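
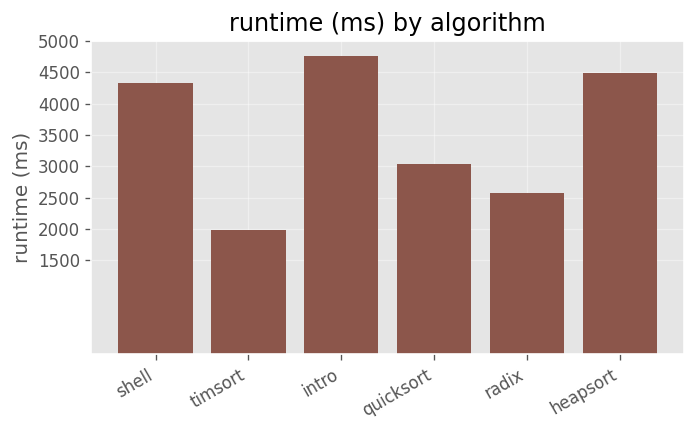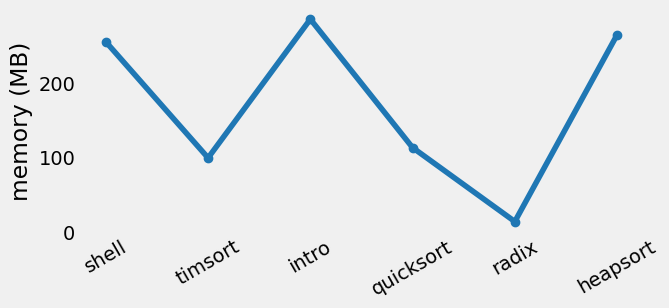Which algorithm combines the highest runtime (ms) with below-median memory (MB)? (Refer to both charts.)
Chart 2 median memory (MB) ≈ 200; below-median algorithms: timsort, quicksort, radix. Among those, quicksort has the highest runtime (ms) (≈ 3000).

quicksort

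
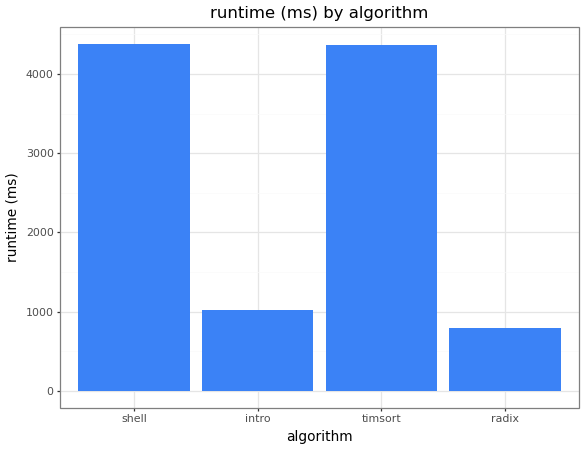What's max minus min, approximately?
Max shell ≈ 4500, min radix ≈ 1000; range ≈ 3500.

≈ 3500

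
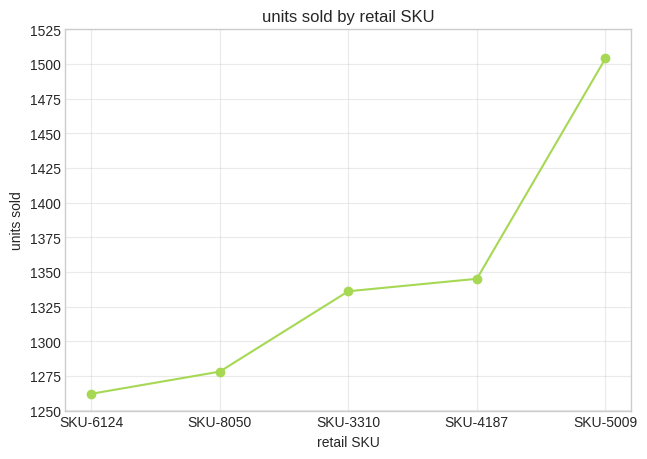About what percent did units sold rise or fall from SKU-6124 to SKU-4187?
SKU-6124 ≈ 1250, SKU-4187 ≈ 1350; (1350 − 1250) / 1250 ≈ +8%.

≈ +8%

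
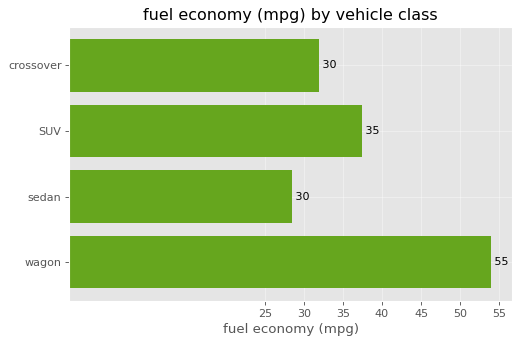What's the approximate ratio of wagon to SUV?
≈ 1.57×

wagon ≈ 55, SUV ≈ 35; 55/35 ≈ 1.57.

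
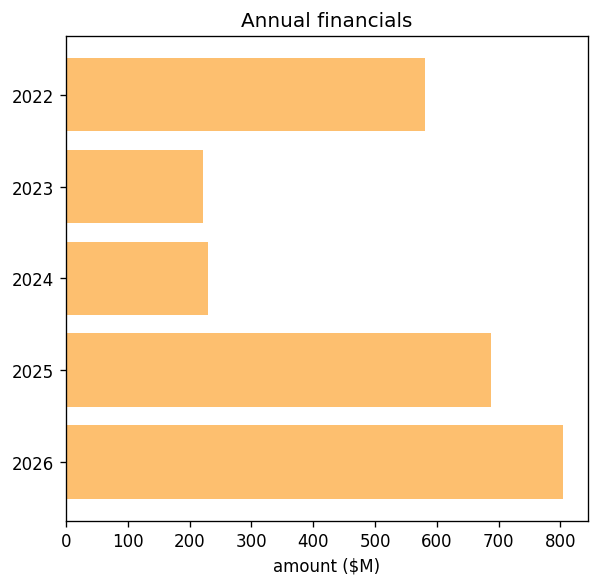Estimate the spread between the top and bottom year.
Max 2026 ≈ 800, min 2023 ≈ 200; range ≈ 600.

≈ 600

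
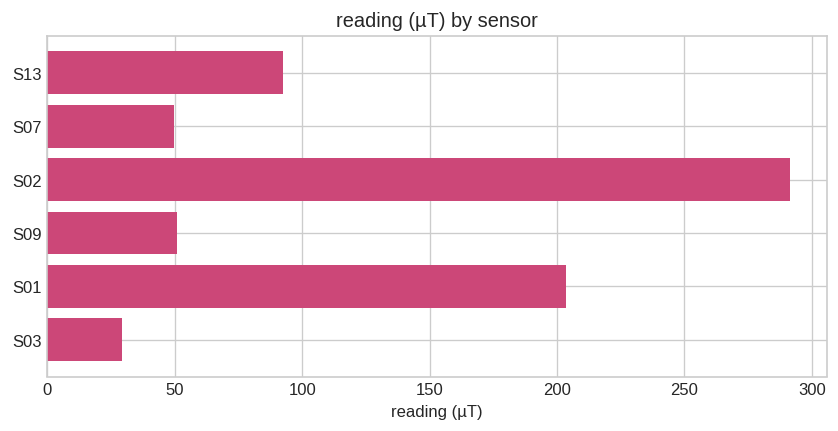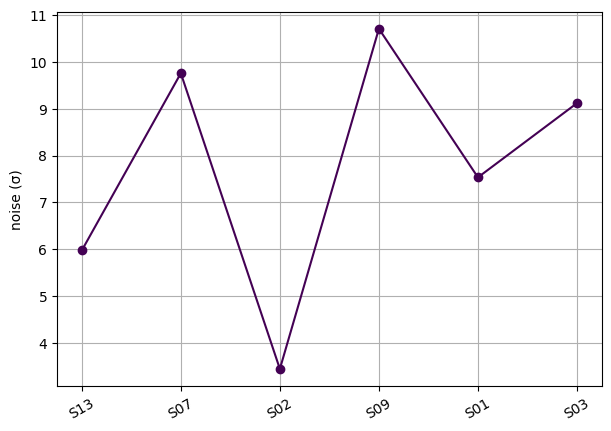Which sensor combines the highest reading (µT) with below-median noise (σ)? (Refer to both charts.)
Chart 2 median noise (σ) ≈ 8; below-median sensors: S13, S02, S01. Among those, S02 has the highest reading (µT) (≈ 300).

S02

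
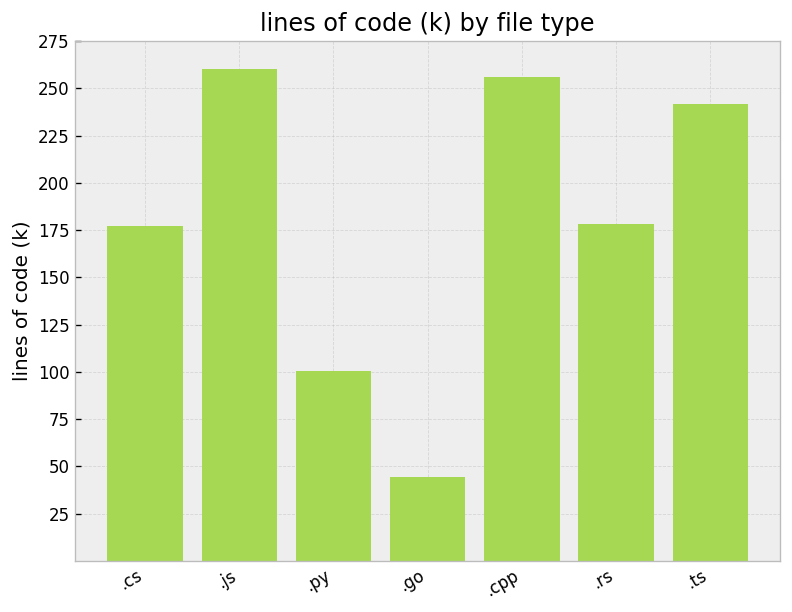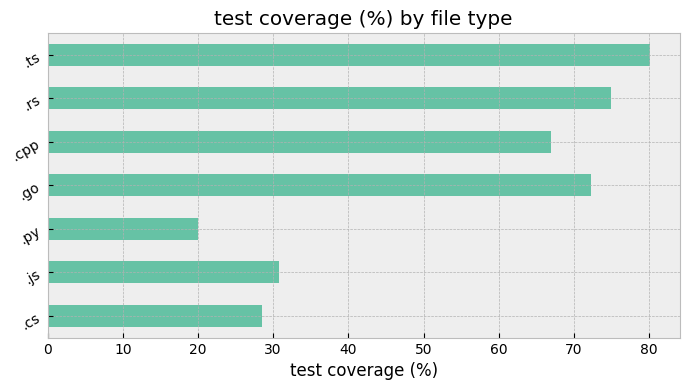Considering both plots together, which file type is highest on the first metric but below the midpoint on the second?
.js

Chart 2 median test coverage (%) ≈ 70; below-median file types: .cs, .js, .py. Among those, .js has the highest lines of code (k) (≈ 250).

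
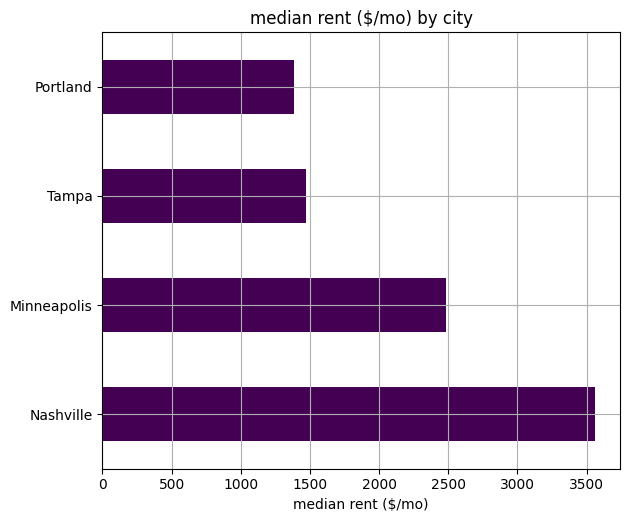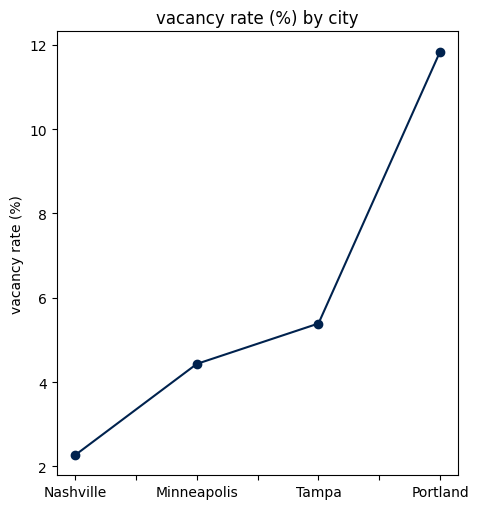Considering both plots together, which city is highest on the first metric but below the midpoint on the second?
Nashville

Chart 2 median vacancy rate (%) ≈ 4; below-median cities: Nashville, Minneapolis. Among those, Nashville has the highest median rent ($/mo) (≈ 3500).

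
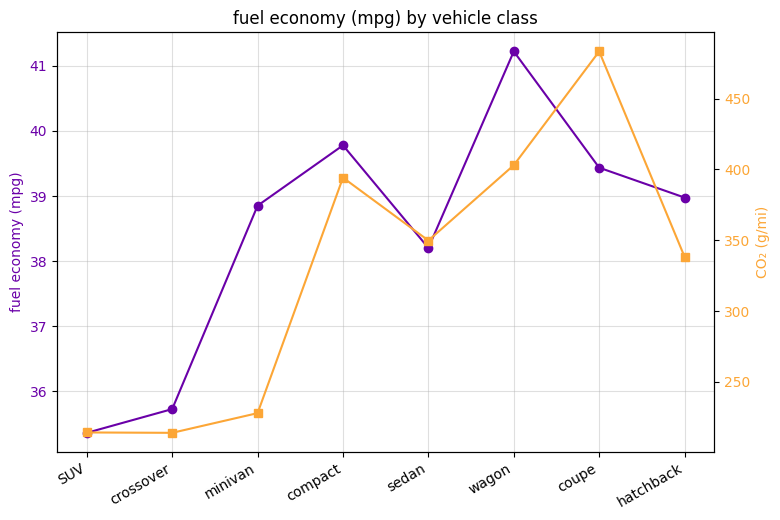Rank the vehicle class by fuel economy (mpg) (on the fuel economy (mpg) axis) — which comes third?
Top 4 (on the fuel economy (mpg) axis): wagon ≈ 41.0, compact ≈ 40.0, coupe ≈ 39.5, hatchback ≈ 39.0.

coupe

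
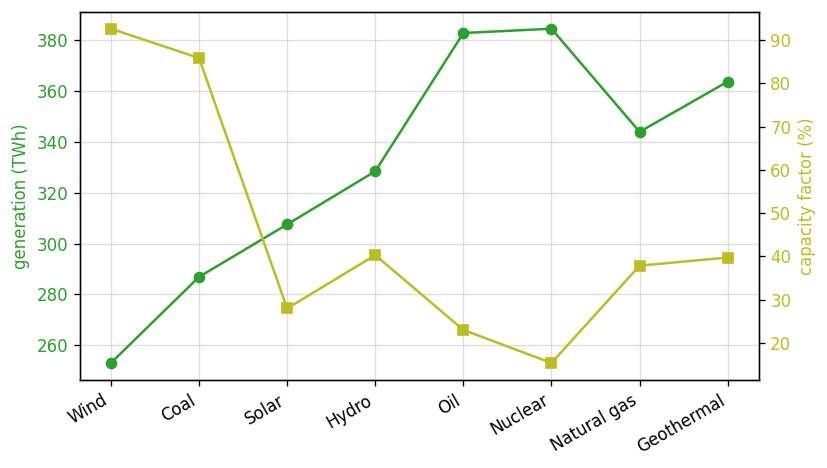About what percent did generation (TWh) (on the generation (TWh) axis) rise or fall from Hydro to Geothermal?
≈ +12.5%

Hydro ≈ 320, Geothermal ≈ 360; (360 − 320) / 320 ≈ +12.5%.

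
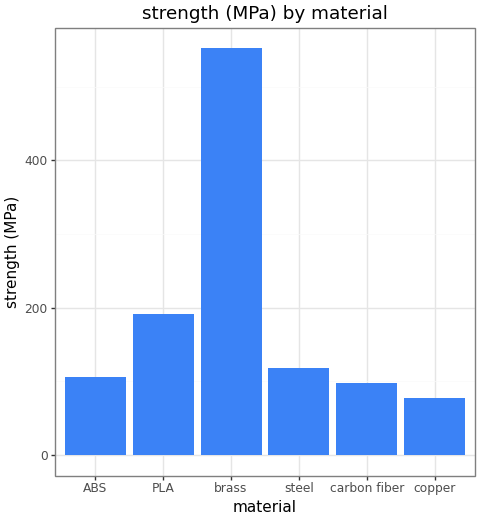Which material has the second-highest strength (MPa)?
Top 3: brass ≈ 550, PLA ≈ 200, steel ≈ 100.

PLA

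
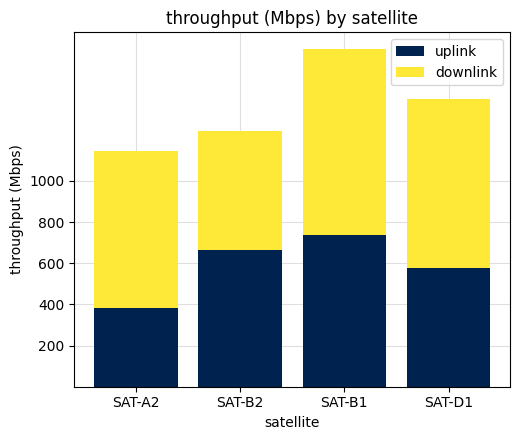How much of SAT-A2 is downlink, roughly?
≈ 800

downlink top ≈ 1200, bottom ≈ 400; segment ≈ 800.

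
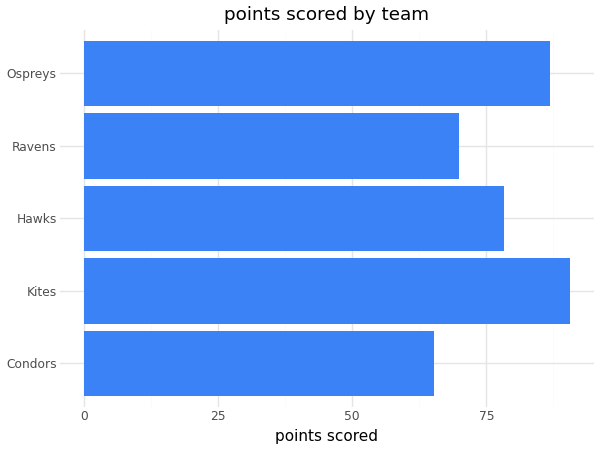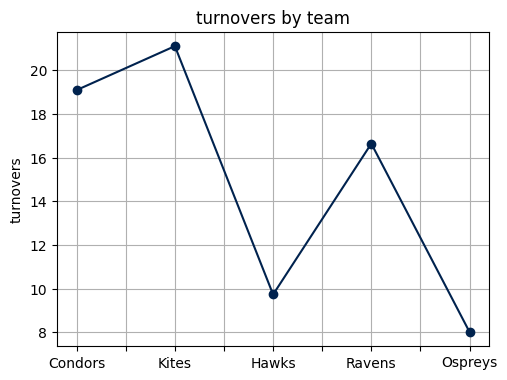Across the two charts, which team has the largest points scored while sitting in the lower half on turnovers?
Chart 2 median turnovers ≈ 16; below-median teams: Hawks, Ospreys. Among those, Ospreys has the highest points scored (≈ 90).

Ospreys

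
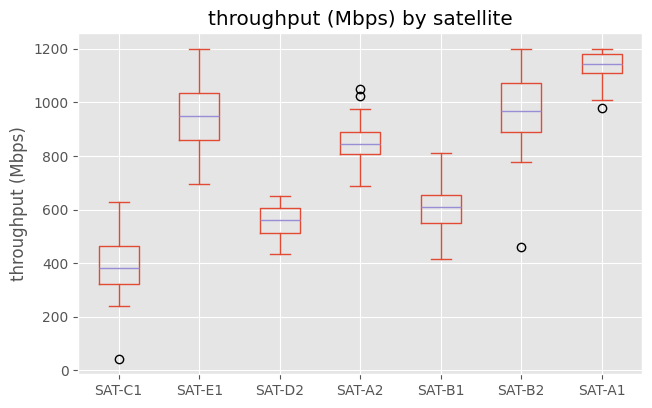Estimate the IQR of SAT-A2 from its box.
≈ 100

Q3 ≈ 900, Q1 ≈ 800; IQR ≈ 100.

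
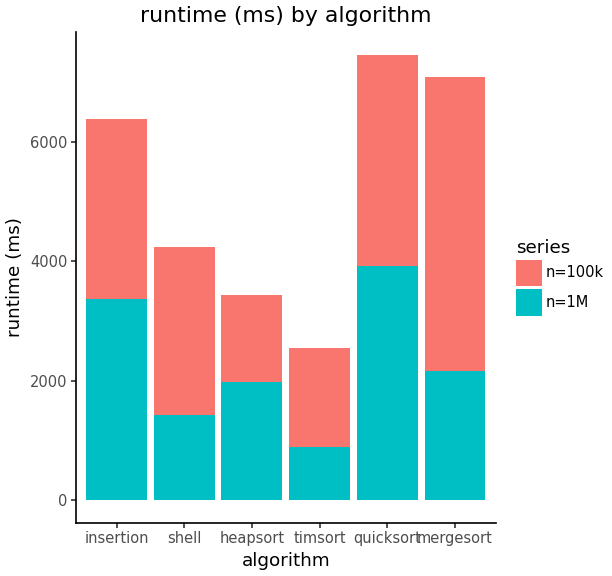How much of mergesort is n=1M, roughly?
n=1M top ≈ 2000, bottom ≈ 0; segment ≈ 2000.

≈ 2000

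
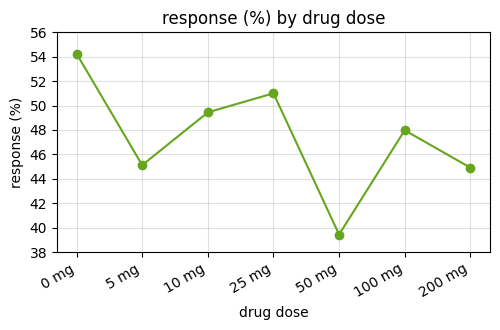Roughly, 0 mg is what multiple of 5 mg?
≈ 1.17×

0 mg ≈ 54, 5 mg ≈ 46; 54/46 ≈ 1.17.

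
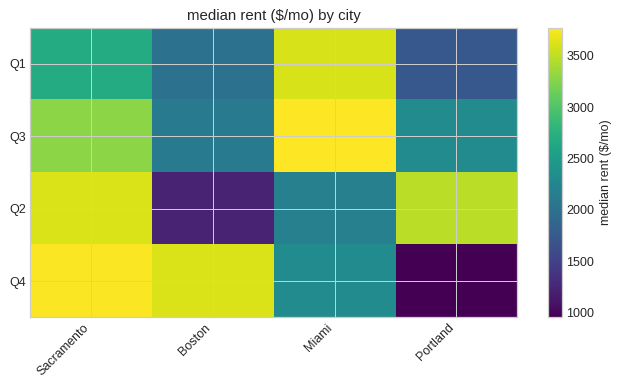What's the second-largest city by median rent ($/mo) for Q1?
Top 3 for Q1: Miami ≈ 3500, Sacramento ≈ 2500, Boston ≈ 2000.

Sacramento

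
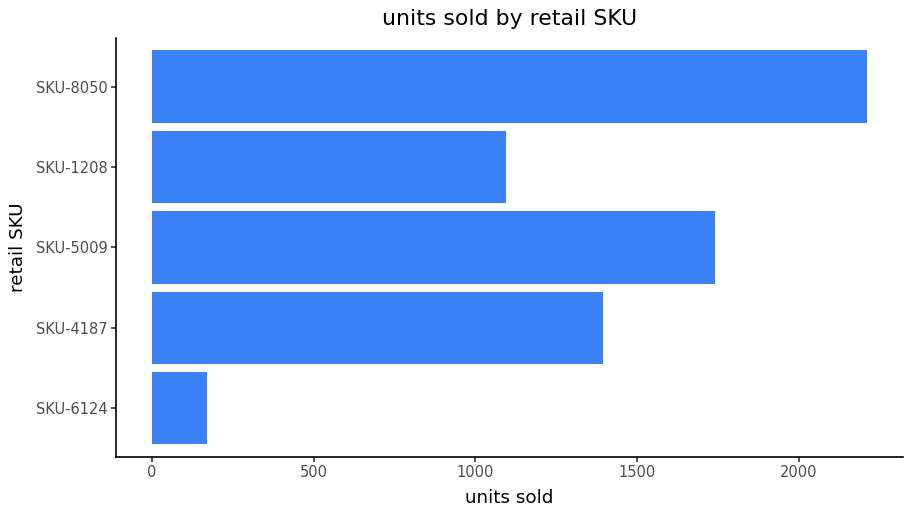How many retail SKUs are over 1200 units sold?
3

Above 1200: SKU-4187, SKU-5009, SKU-8050.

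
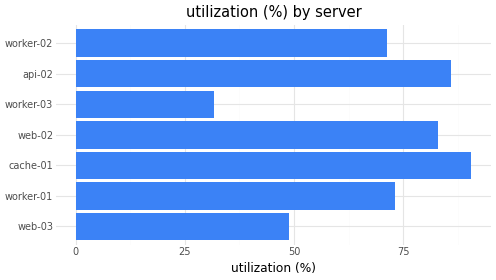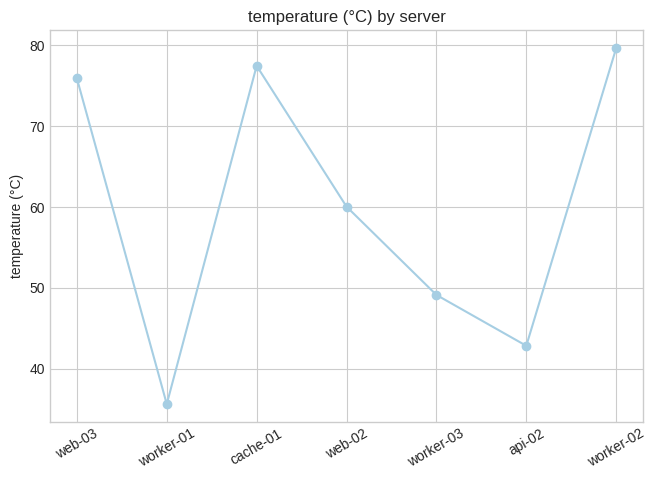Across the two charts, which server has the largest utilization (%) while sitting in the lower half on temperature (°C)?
api-02

Chart 2 median temperature (°C) ≈ 60; below-median servers: worker-01, worker-03, api-02. Among those, api-02 has the highest utilization (%) (≈ 90).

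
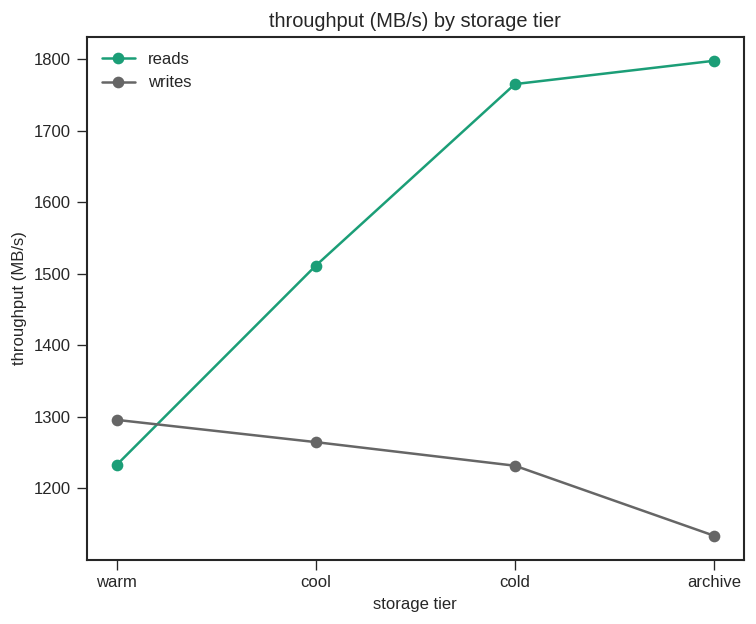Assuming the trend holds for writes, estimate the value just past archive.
≈ 1000

Last three: 1300, 1200, 1100 → slope ≈ -100/step → next ≈ 1000.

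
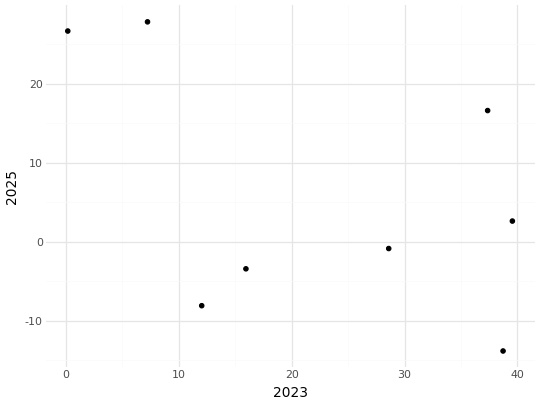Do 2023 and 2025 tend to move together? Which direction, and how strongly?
Points are negatively correlated; moderate (|r| ≈ 0.5).

negative, moderate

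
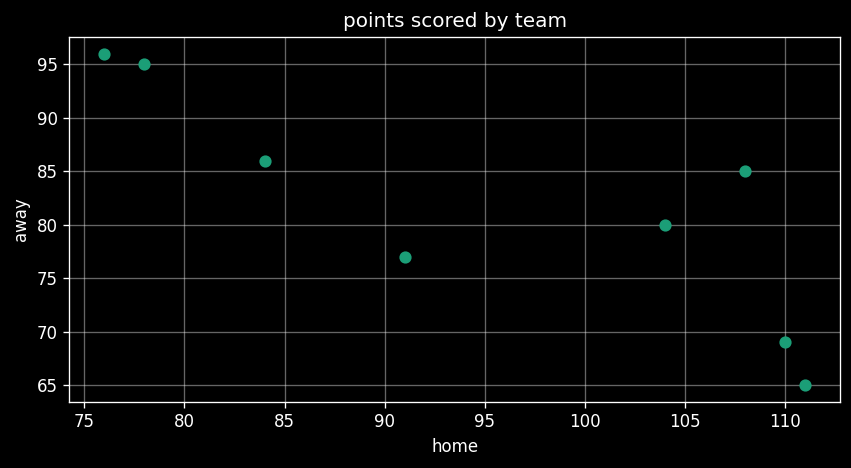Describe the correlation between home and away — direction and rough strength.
negative, strong

Points are negatively correlated; strong (|r| ≈ 0.8).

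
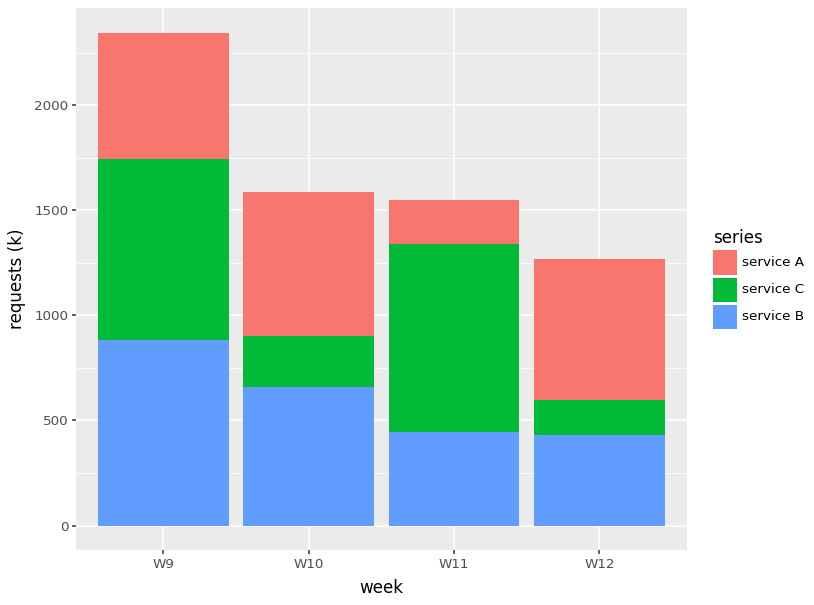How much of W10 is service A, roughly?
≈ 600

service A top ≈ 1600, bottom ≈ 1000; segment ≈ 600.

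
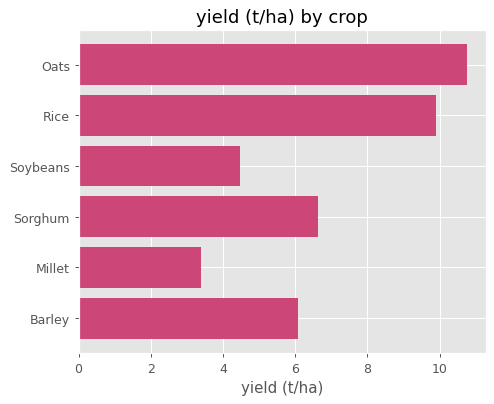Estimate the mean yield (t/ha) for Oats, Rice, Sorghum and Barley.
≈ 8

(11 + 10 + 7 + 6) / 4 ≈ 8.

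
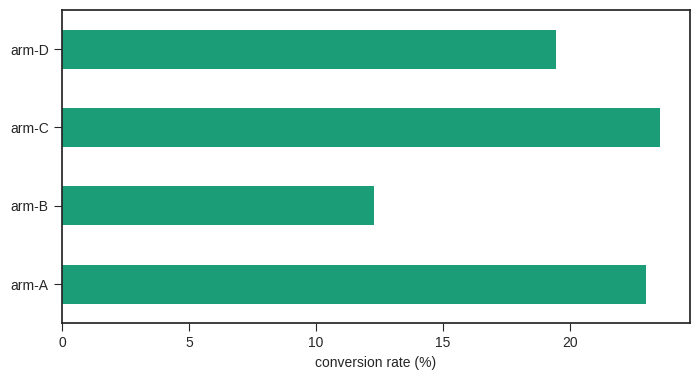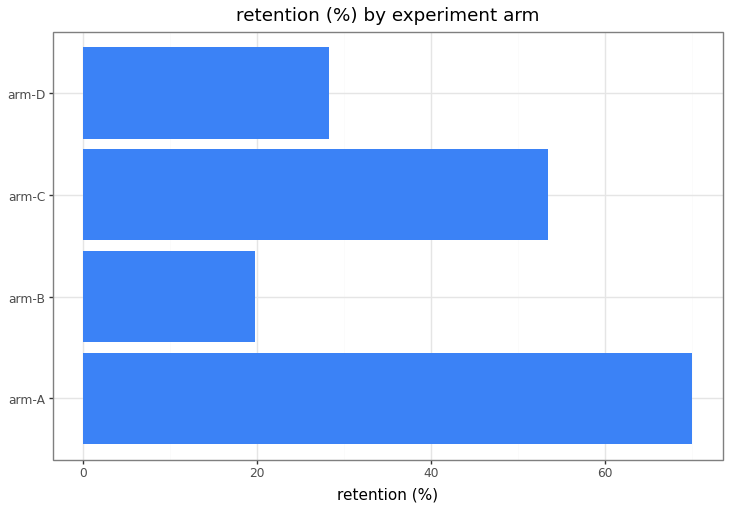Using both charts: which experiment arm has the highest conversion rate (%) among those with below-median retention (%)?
arm-D

Chart 2 median retention (%) ≈ 40; below-median experiment arms: arm-B, arm-D. Among those, arm-D has the highest conversion rate (%) (≈ 20).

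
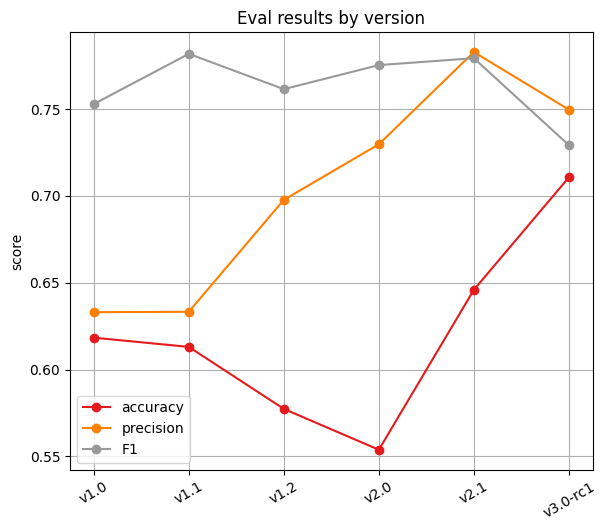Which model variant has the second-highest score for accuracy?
v2.1

Top 3 for accuracy: v3.0-rc1 ≈ 0.72, v2.1 ≈ 0.64, v1.0 ≈ 0.62.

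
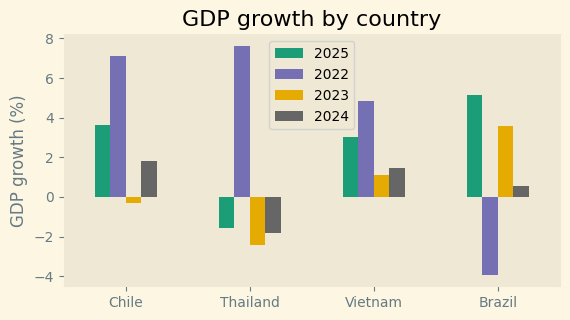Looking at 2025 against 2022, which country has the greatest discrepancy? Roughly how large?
Thailand, ≈ 10 %

Thailand: 2025 ≈ -2, 2022 ≈ 8 → gap ≈ 10. Next-largest (Brazil) is only ≈ 9.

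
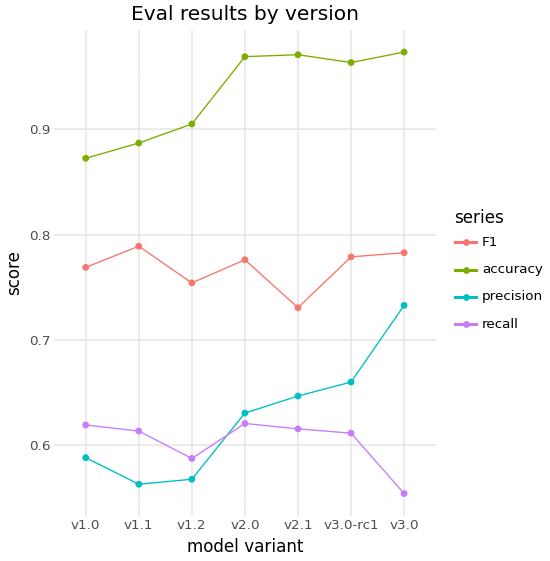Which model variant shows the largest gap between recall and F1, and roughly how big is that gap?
v3.0: recall ≈ 0.55, F1 ≈ 0.80 → gap ≈ 0.25. Next-largest (v1.1) is only ≈ 0.20.

v3.0, ≈ 0.25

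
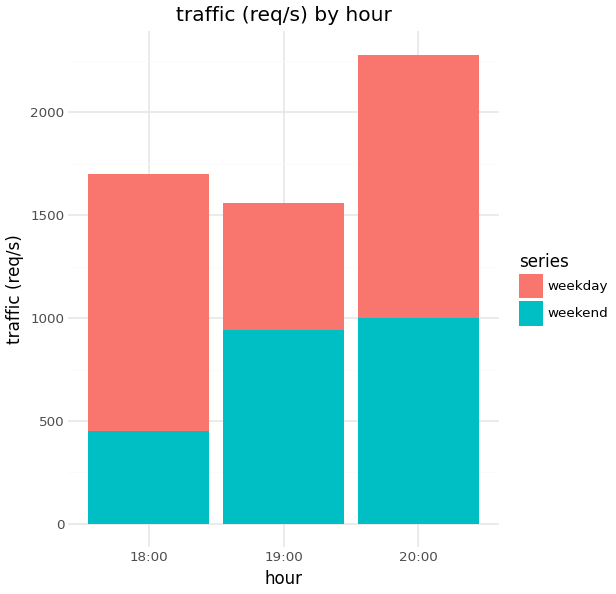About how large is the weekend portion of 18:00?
weekend top ≈ 400, bottom ≈ 0; segment ≈ 400.

≈ 400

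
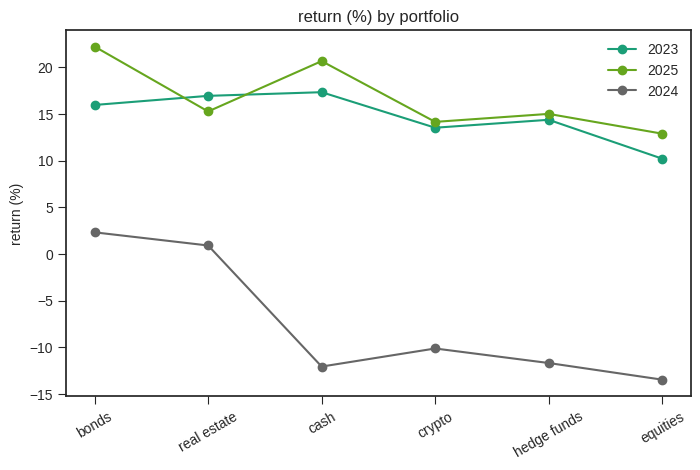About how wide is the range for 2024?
≈ 15

Max bonds ≈ 0, min equities ≈ -15; range ≈ 15.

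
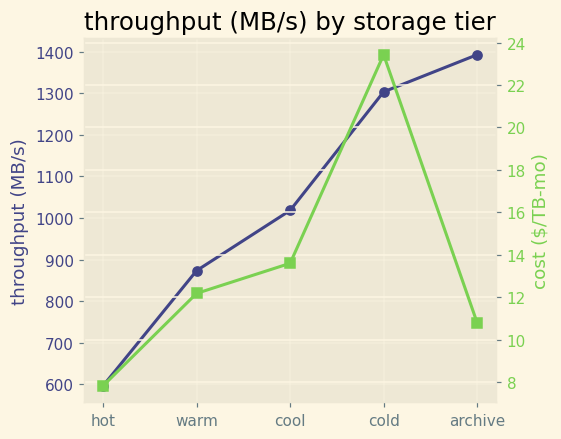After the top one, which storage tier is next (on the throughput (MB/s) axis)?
cold

Top 3 (on the throughput (MB/s) axis): archive ≈ 1400, cold ≈ 1300, cool ≈ 1000.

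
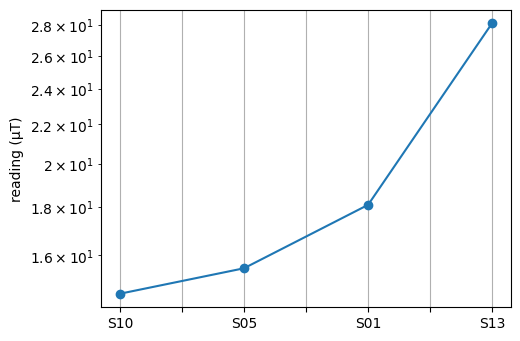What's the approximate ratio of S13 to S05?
≈ 1.75×

S13 ≈ 28, S05 ≈ 16; 28/16 ≈ 1.75.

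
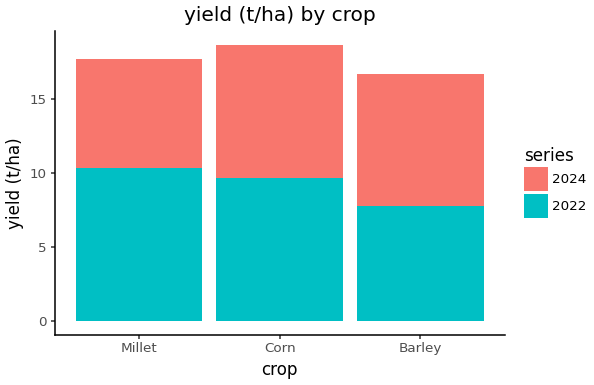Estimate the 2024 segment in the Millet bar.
2024 top ≈ 18, bottom ≈ 10; segment ≈ 8.

≈ 8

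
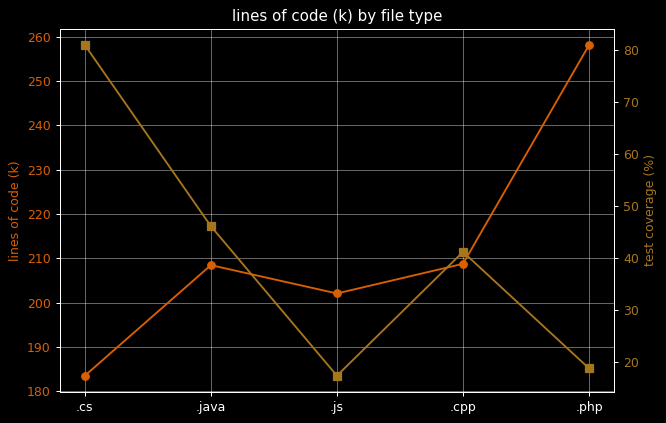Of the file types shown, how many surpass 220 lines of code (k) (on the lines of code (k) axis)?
Above 220: .php.

1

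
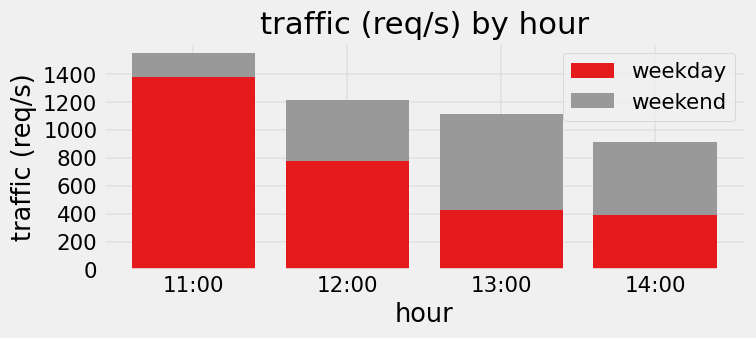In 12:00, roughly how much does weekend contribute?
weekend top ≈ 1200, bottom ≈ 800; segment ≈ 400.

≈ 400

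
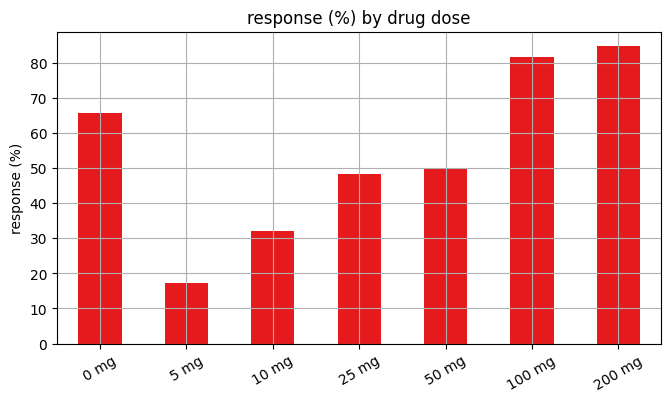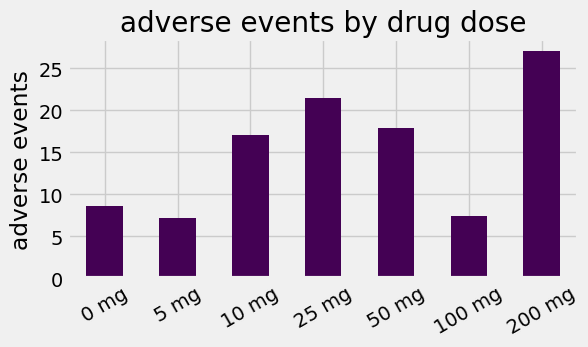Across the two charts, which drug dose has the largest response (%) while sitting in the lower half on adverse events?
100 mg

Chart 2 median adverse events ≈ 15; below-median drug doses: 0 mg, 5 mg, 100 mg. Among those, 100 mg has the highest response (%) (≈ 80).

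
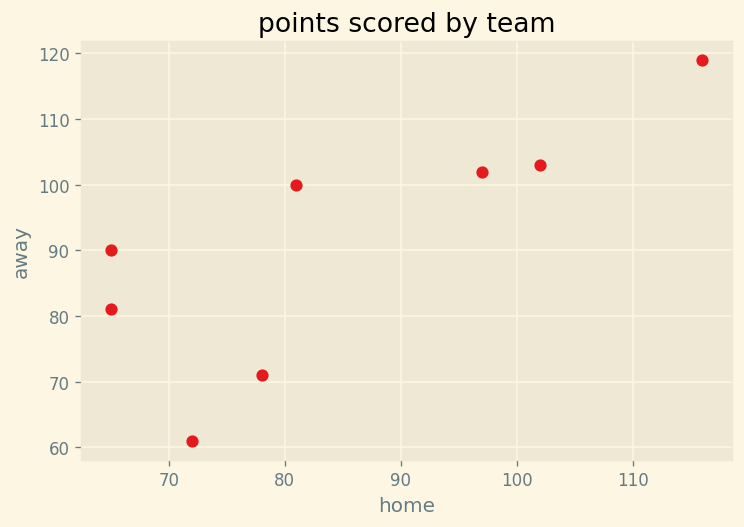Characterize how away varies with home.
Points are positively correlated; strong (|r| ≈ 0.8).

positive, strong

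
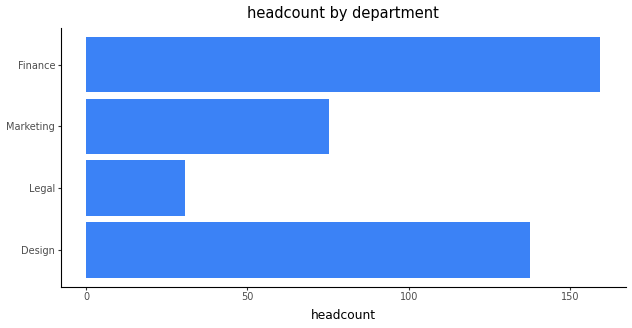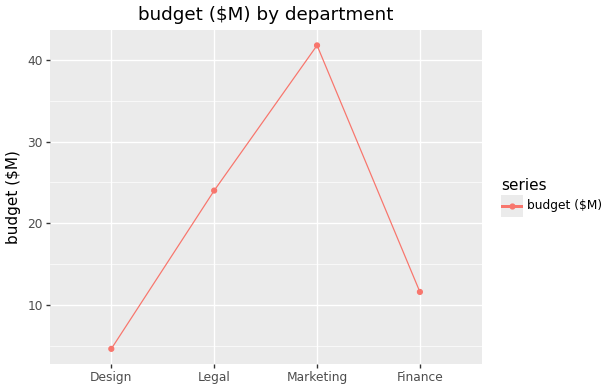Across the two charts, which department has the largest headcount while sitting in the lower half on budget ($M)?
Finance

Chart 2 median budget ($M) ≈ 20; below-median departments: Design, Finance. Among those, Finance has the highest headcount (≈ 160).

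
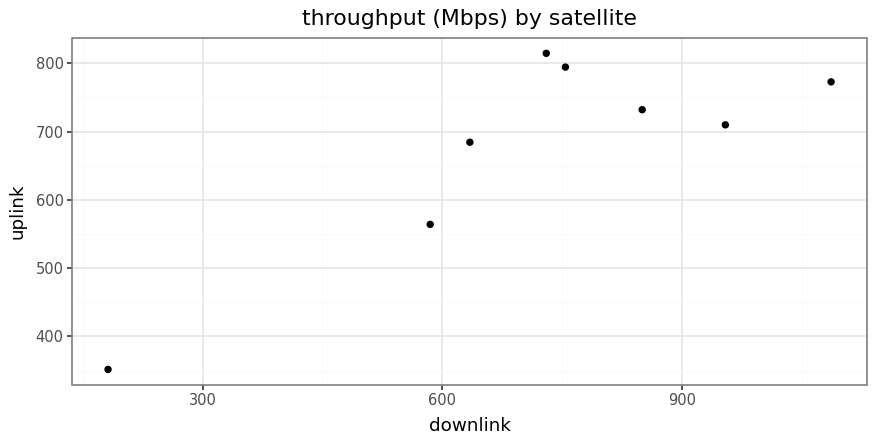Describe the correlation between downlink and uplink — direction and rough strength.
positive, strong

Points are positively correlated; strong (|r| ≈ 0.8).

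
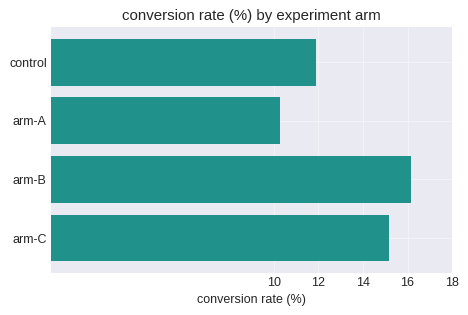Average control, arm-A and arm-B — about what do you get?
(12 + 10 + 16) / 3 ≈ 13.

≈ 13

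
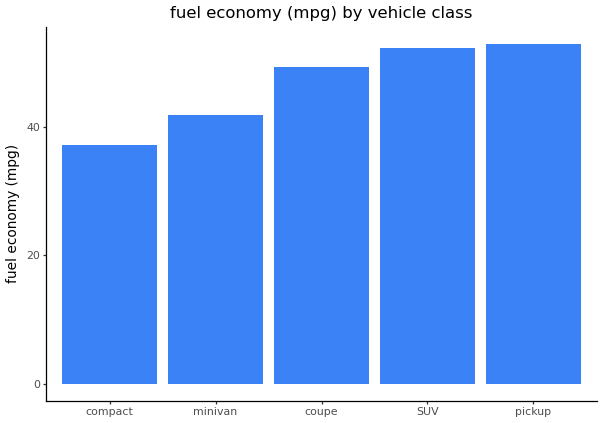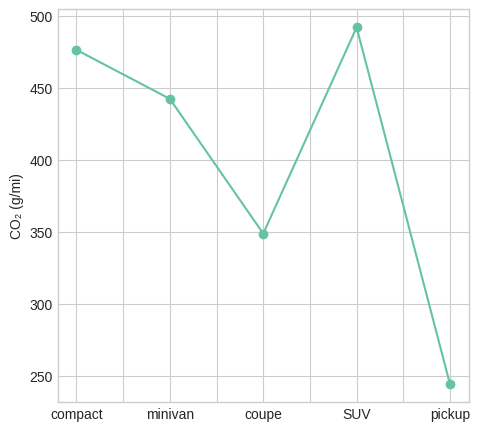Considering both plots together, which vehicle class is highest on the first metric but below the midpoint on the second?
Chart 2 median CO₂ (g/mi) ≈ 450; below-median vehicle classes: coupe, pickup. Among those, pickup has the highest fuel economy (mpg) (≈ 55).

pickup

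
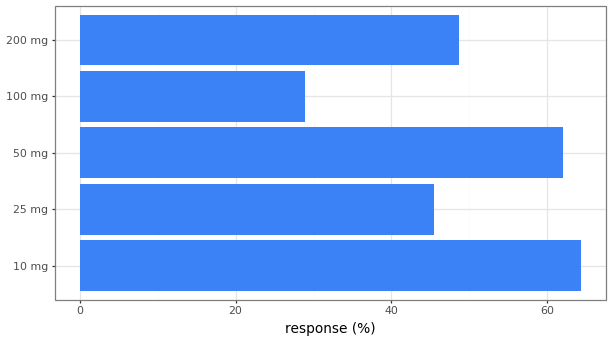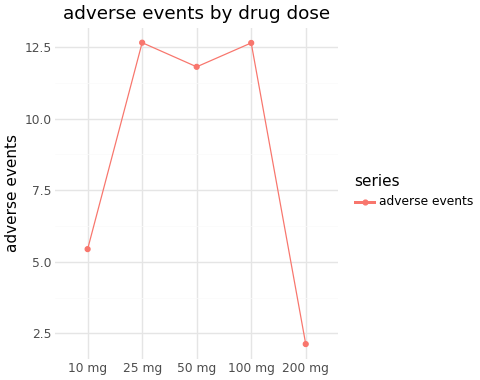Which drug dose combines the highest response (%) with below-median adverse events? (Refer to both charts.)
10 mg

Chart 2 median adverse events ≈ 12; below-median drug doses: 10 mg, 200 mg. Among those, 10 mg has the highest response (%) (≈ 60).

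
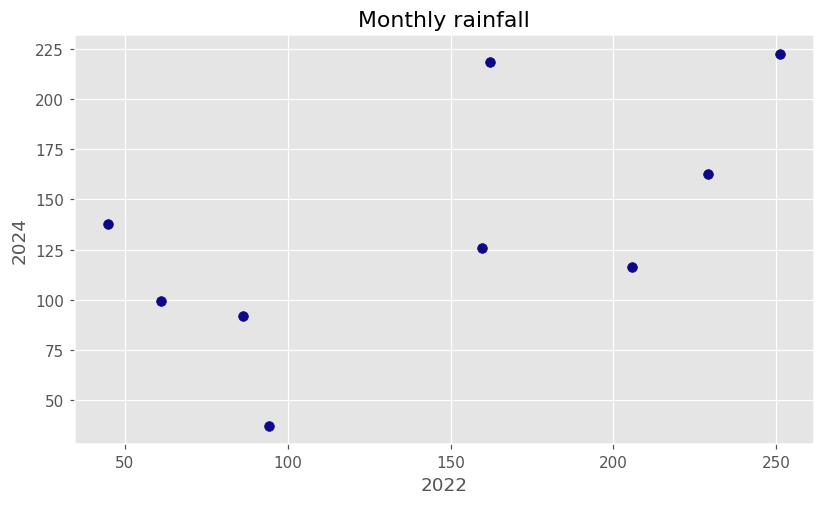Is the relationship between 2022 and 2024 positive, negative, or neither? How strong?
positive, moderate

Points are positively correlated; moderate (|r| ≈ 0.6).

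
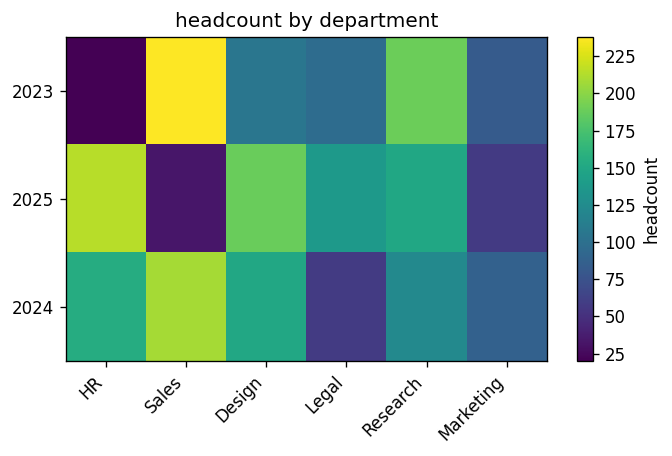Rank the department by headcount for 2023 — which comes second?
Top 3 for 2023: Sales ≈ 240, Research ≈ 180, Design ≈ 100.

Research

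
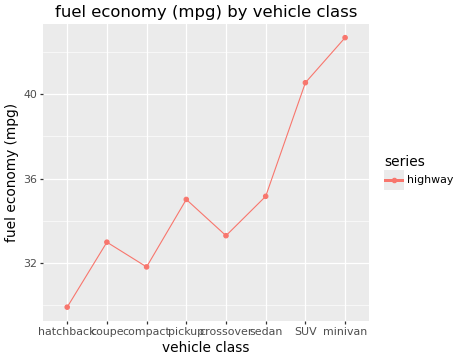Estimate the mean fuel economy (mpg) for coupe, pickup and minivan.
(32 + 36 + 42) / 3 ≈ 37.

≈ 37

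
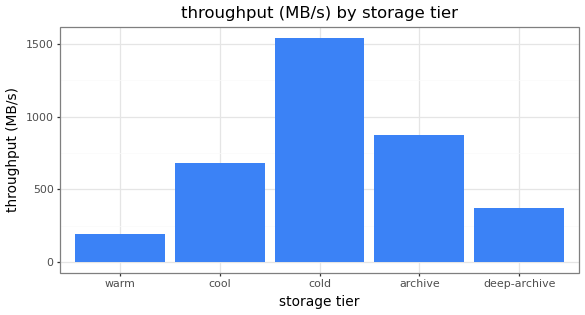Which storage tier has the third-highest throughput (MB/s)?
Top 4: cold ≈ 1600, archive ≈ 800, cool ≈ 600, deep-archive ≈ 400.

cool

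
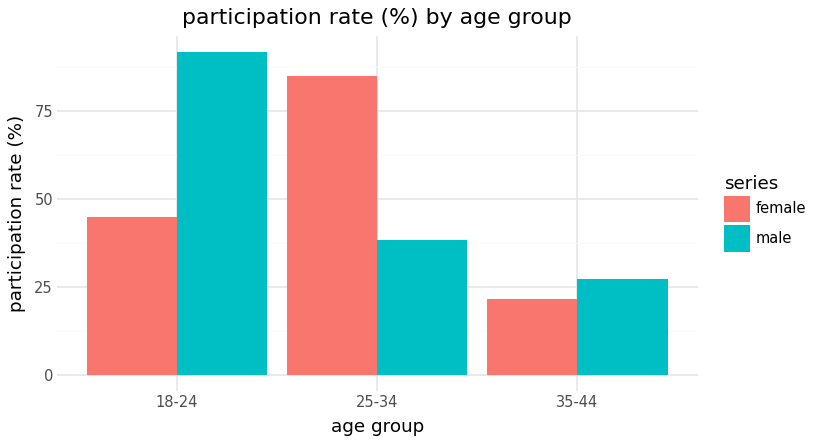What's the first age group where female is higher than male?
18-24: female ≈ 40 vs male ≈ 90 (not yet); 25-34: female ≈ 80 vs male ≈ 40 (first crossover).

25-34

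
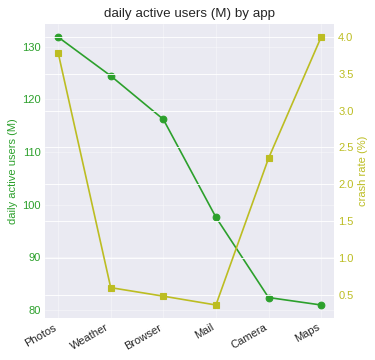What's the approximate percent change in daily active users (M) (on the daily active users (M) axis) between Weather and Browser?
≈ -8%

Weather ≈ 125, Browser ≈ 115; (115 − 125) / 125 ≈ -8%.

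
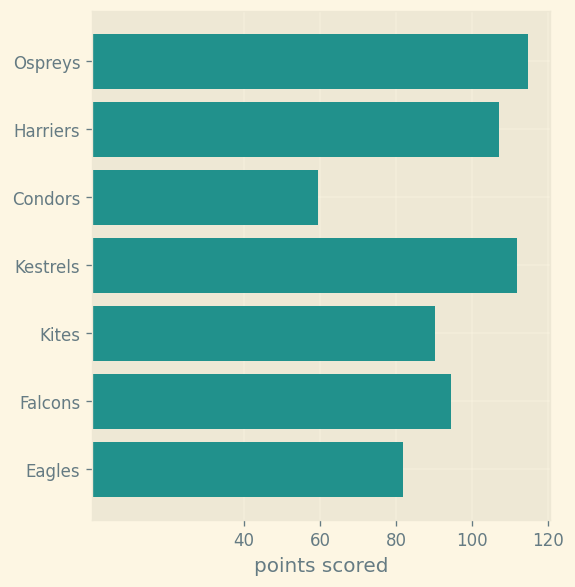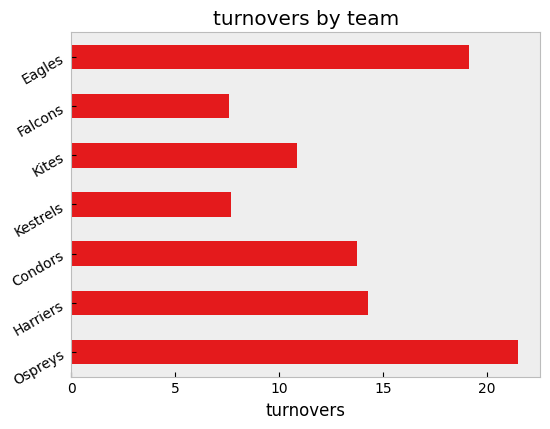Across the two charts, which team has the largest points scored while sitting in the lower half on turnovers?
Chart 2 median turnovers ≈ 14; below-median teams: Kestrels, Kites, Falcons. Among those, Kestrels has the highest points scored (≈ 120).

Kestrels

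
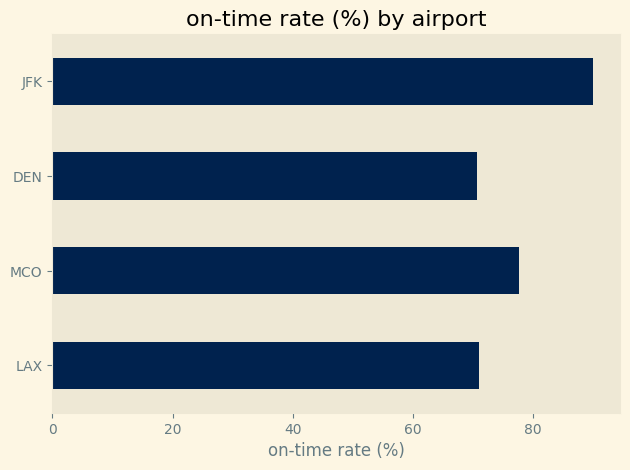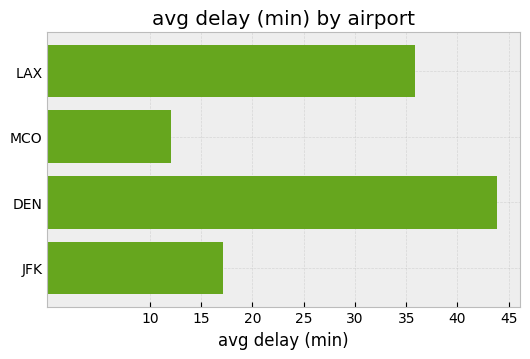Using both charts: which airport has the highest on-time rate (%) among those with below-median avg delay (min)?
JFK

Chart 2 median avg delay (min) ≈ 25; below-median airports: MCO, JFK. Among those, JFK has the highest on-time rate (%) (≈ 90).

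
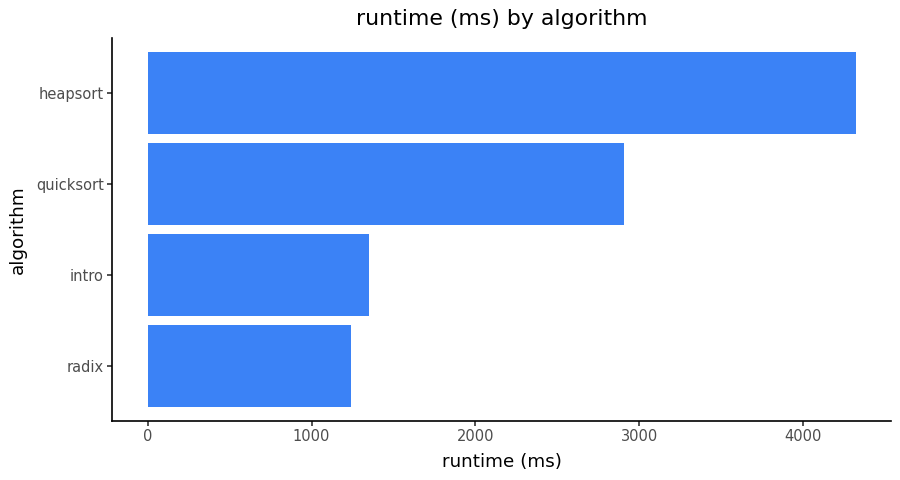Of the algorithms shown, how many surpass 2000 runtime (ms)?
2

Above 2000: quicksort, heapsort.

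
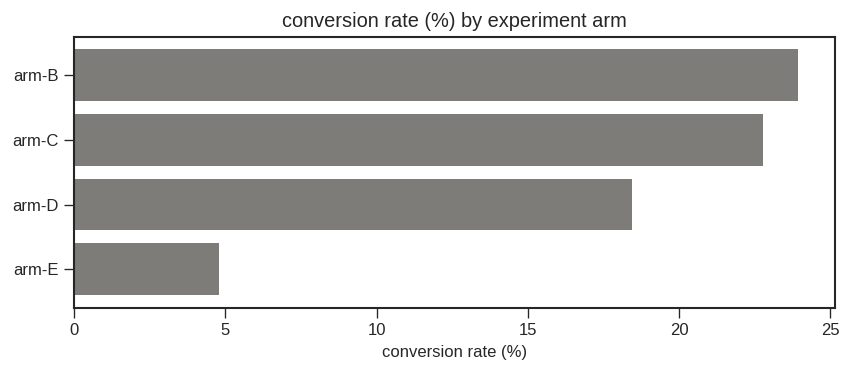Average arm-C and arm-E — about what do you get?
(22 + 4) / 2 ≈ 13.

≈ 13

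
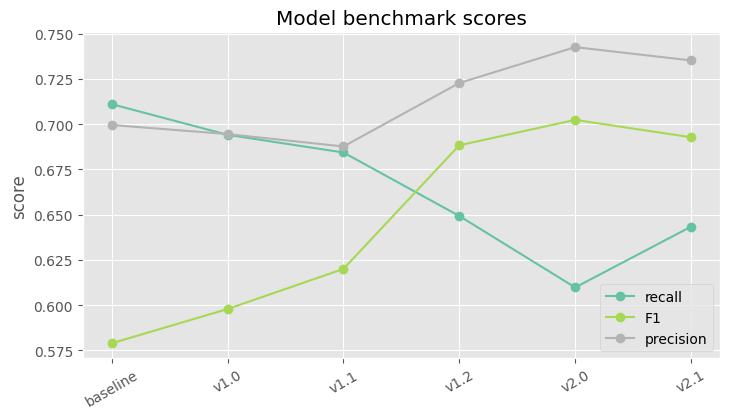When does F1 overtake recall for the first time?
v1.1: F1 ≈ 0.62 vs recall ≈ 0.68 (not yet); v1.2: F1 ≈ 0.68 vs recall ≈ 0.64 (first crossover).

v1.2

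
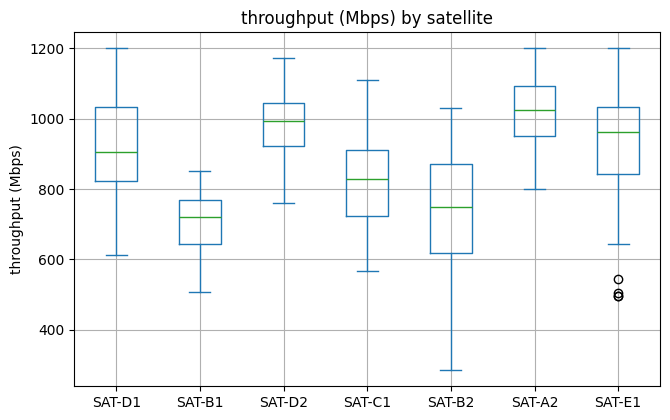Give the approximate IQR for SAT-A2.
≈ 150

Q3 ≈ 1100, Q1 ≈ 950; IQR ≈ 150.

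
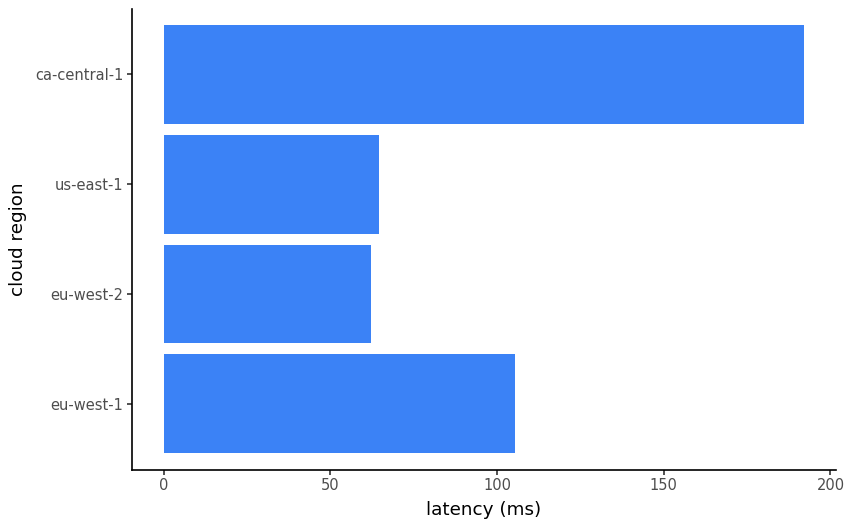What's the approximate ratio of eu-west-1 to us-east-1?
≈ 1.67×

eu-west-1 ≈ 100, us-east-1 ≈ 60; 100/60 ≈ 1.67.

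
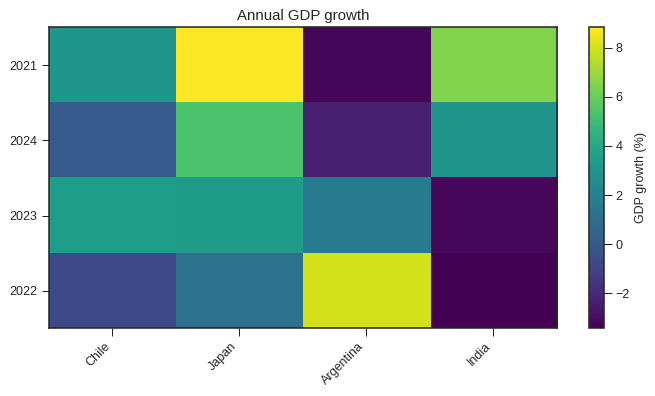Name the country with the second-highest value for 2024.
India

Top 3 for 2024: Japan ≈ 6, India ≈ 2, Chile ≈ 0.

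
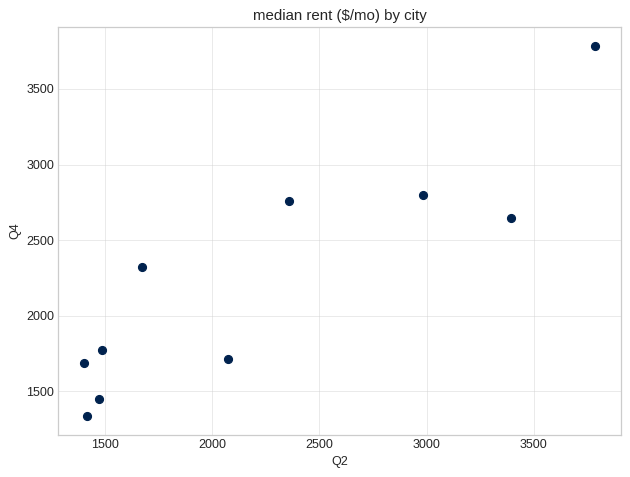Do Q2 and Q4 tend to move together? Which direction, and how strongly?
positive, strong

Points are positively correlated; strong (|r| ≈ 0.9).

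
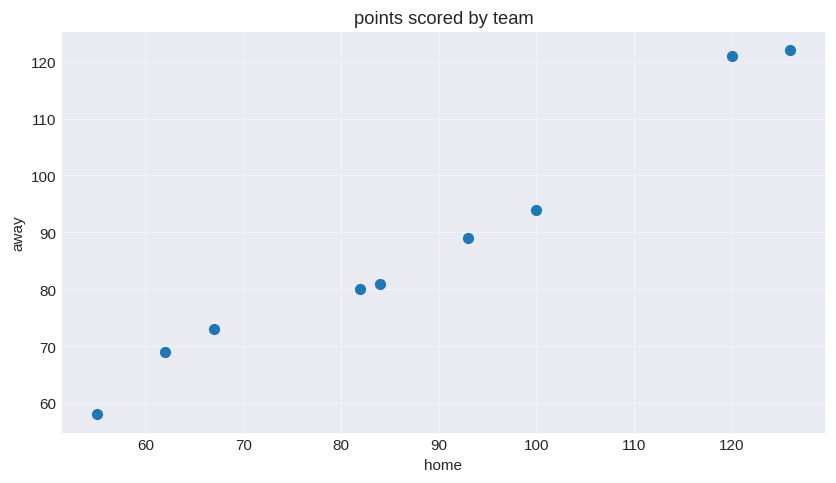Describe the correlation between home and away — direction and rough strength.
Points are positively correlated; strong (|r| ≈ 1.0).

positive, strong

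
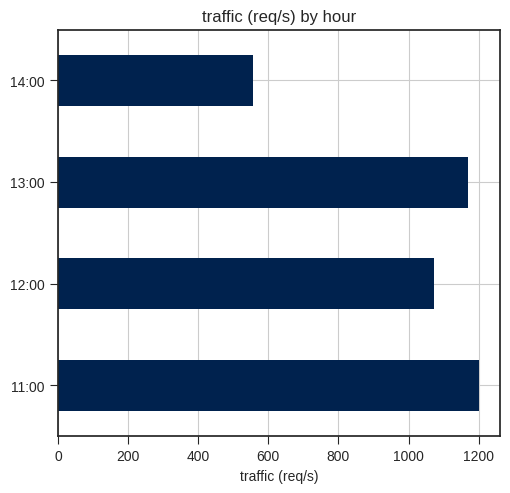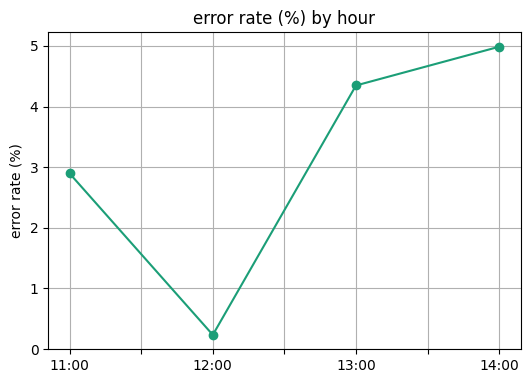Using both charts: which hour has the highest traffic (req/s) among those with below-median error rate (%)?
11:00

Chart 2 median error rate (%) ≈ 3.5; below-median hours: 11:00, 12:00. Among those, 11:00 has the highest traffic (req/s) (≈ 1200).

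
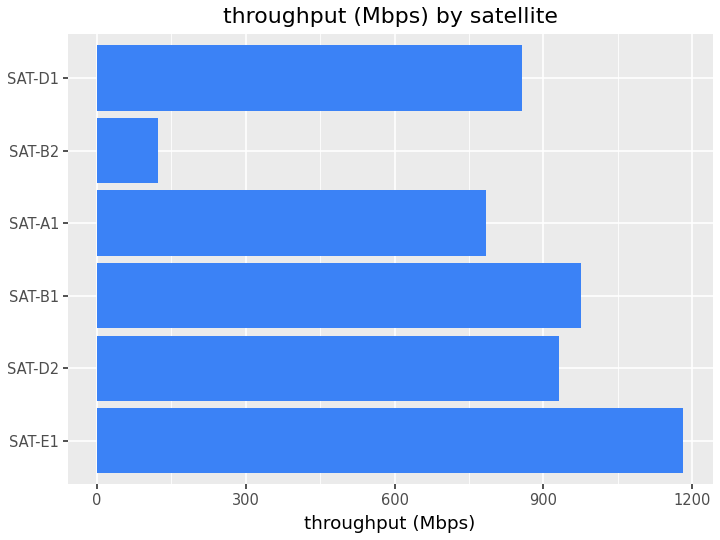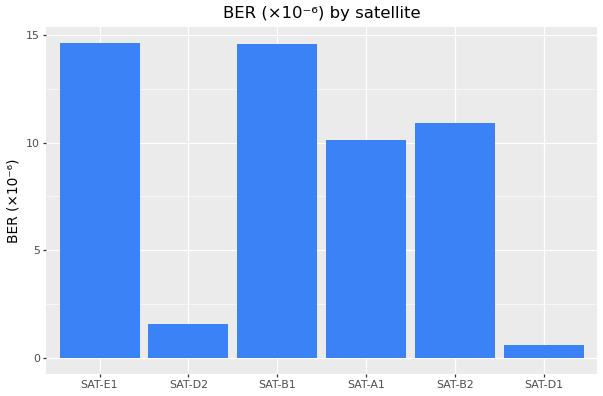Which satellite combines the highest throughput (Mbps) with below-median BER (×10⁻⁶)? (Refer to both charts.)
Chart 2 median BER (×10⁻⁶) ≈ 10; below-median satellites: SAT-D2, SAT-A1, SAT-D1. Among those, SAT-D2 has the highest throughput (Mbps) (≈ 1000).

SAT-D2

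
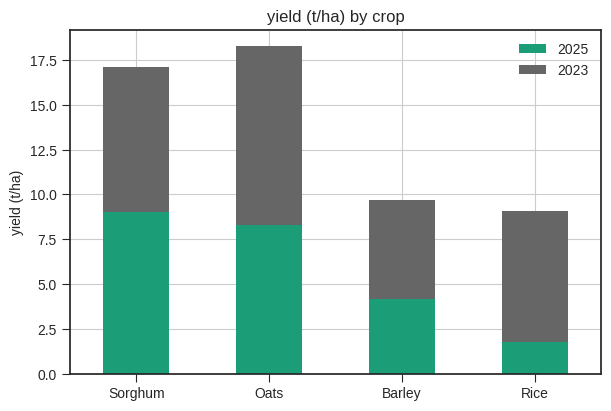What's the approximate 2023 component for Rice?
≈ 8

2023 top ≈ 10, bottom ≈ 2; segment ≈ 8.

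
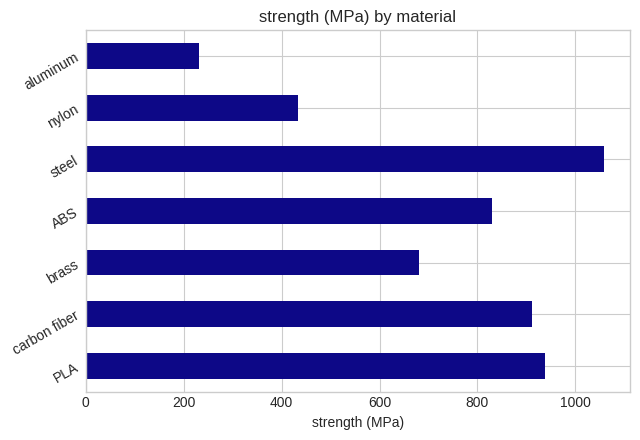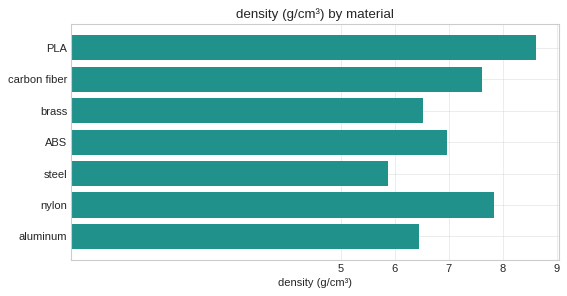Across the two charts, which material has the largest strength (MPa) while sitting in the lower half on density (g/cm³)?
steel

Chart 2 median density (g/cm³) ≈ 7; below-median materials: brass, steel, aluminum. Among those, steel has the highest strength (MPa) (≈ 1100).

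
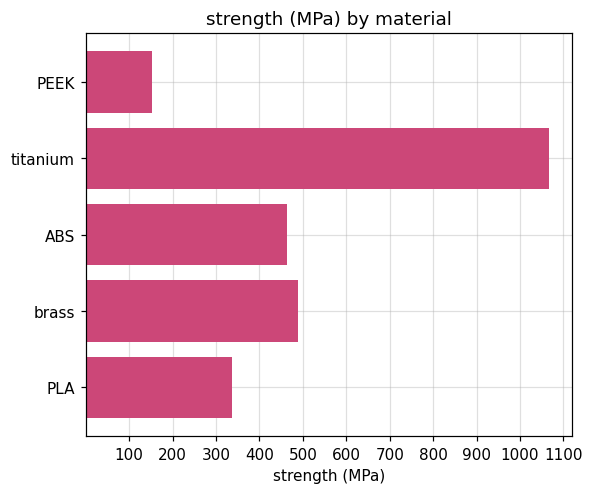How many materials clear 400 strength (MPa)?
3

Above 400: titanium, ABS, brass.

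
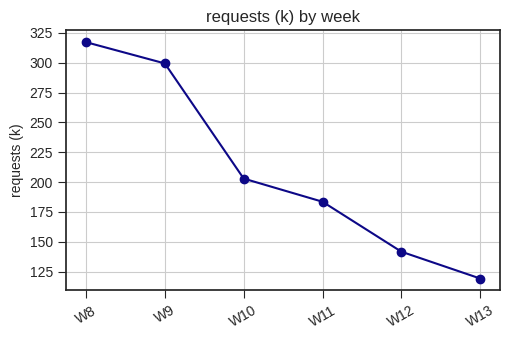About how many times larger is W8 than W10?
W8 ≈ 320, W10 ≈ 200; 320/200 ≈ 1.6.

≈ 1.6×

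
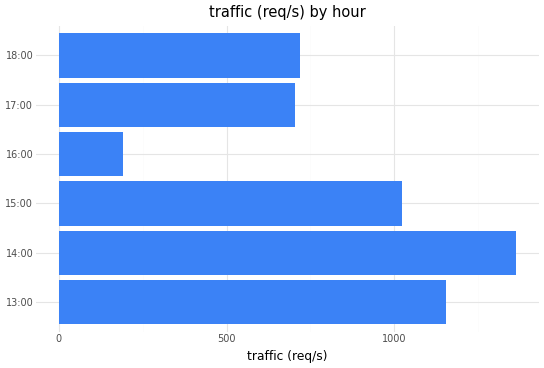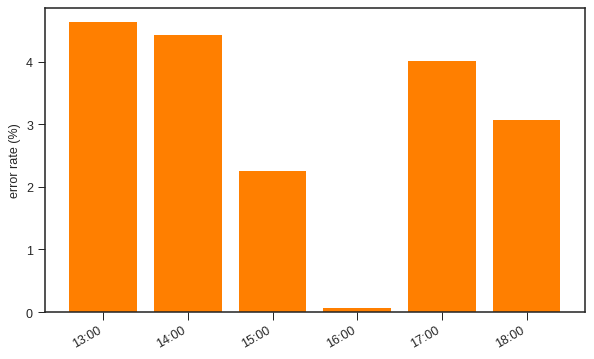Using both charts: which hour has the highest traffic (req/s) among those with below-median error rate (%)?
Chart 2 median error rate (%) ≈ 3.5; below-median hours: 15:00, 16:00, 18:00. Among those, 15:00 has the highest traffic (req/s) (≈ 1000).

15:00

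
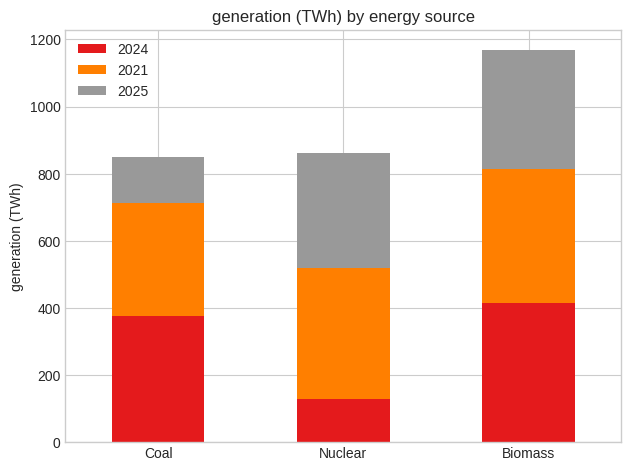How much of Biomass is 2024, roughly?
2024 top ≈ 400, bottom ≈ 0; segment ≈ 400.

≈ 400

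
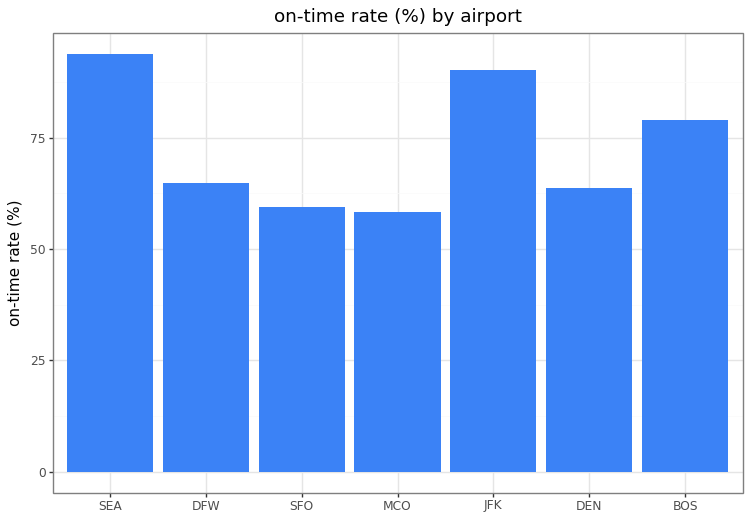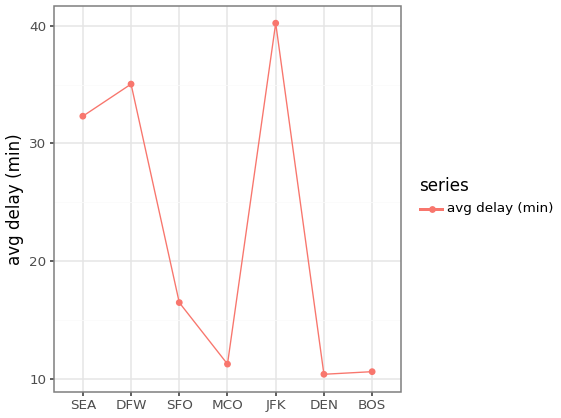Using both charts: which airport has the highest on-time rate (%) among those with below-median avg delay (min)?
BOS

Chart 2 median avg delay (min) ≈ 15; below-median airports: MCO, DEN, BOS. Among those, BOS has the highest on-time rate (%) (≈ 80).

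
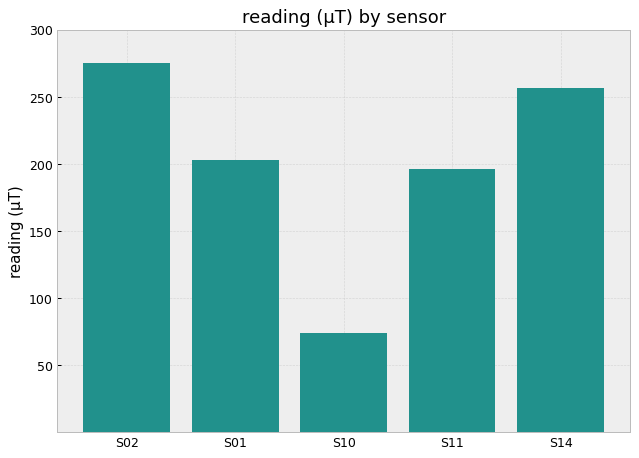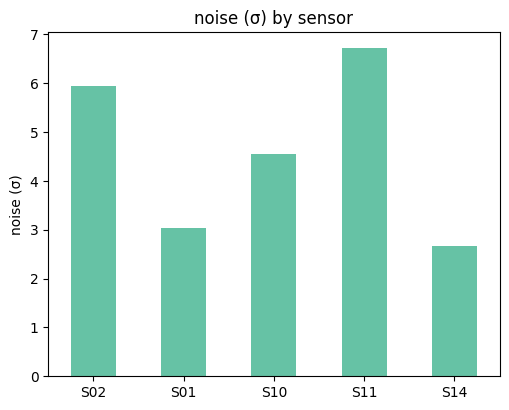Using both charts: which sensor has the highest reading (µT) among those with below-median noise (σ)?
S14

Chart 2 median noise (σ) ≈ 5; below-median sensors: S01, S14. Among those, S14 has the highest reading (µT) (≈ 250).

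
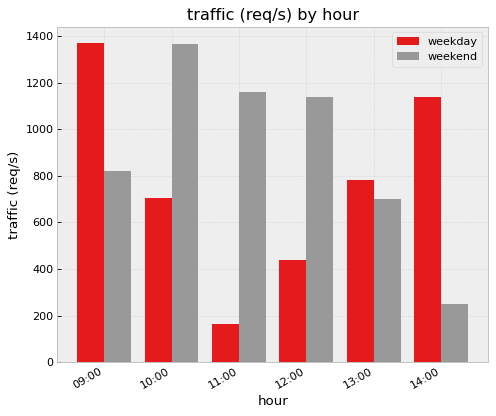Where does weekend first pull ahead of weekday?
09:00: weekend ≈ 800 vs weekday ≈ 1400 (not yet); 10:00: weekend ≈ 1400 vs weekday ≈ 800 (first crossover).

10:00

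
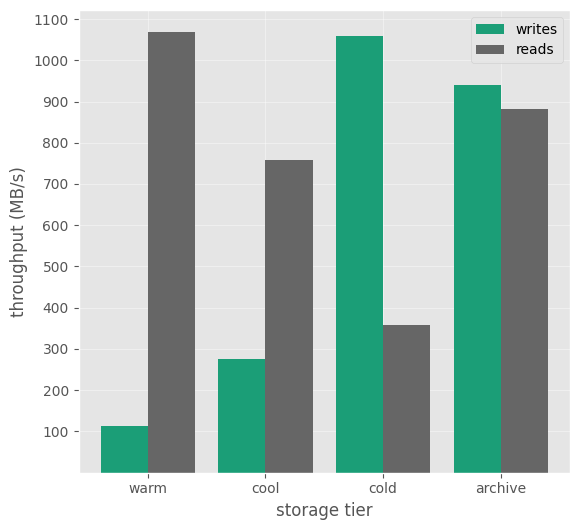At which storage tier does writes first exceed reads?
cold

cool: writes ≈ 300 vs reads ≈ 800 (not yet); cold: writes ≈ 1100 vs reads ≈ 400 (first crossover).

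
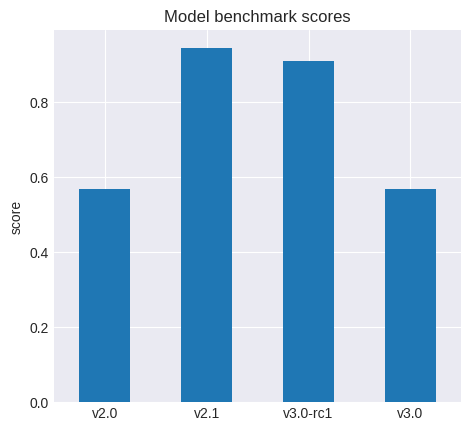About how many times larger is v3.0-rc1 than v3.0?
≈ 1.5×

v3.0-rc1 ≈ 0.9, v3.0 ≈ 0.6; 0.9/0.6 ≈ 1.5.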